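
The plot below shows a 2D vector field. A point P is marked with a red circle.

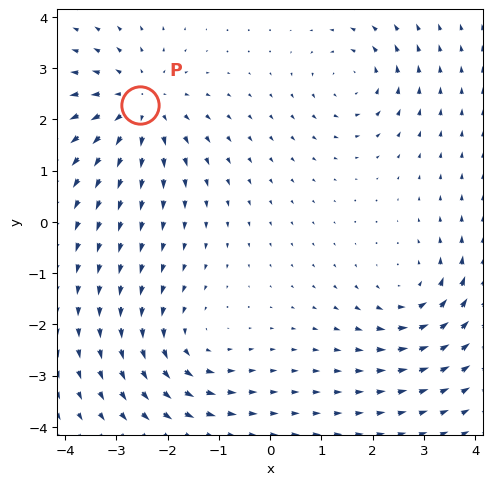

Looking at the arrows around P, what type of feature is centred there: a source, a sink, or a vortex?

source

At P (-2.5, 2.3) the arrows spread outward. Divergence about +4, curl ≈0 — positive divergence with near-zero curl is a source.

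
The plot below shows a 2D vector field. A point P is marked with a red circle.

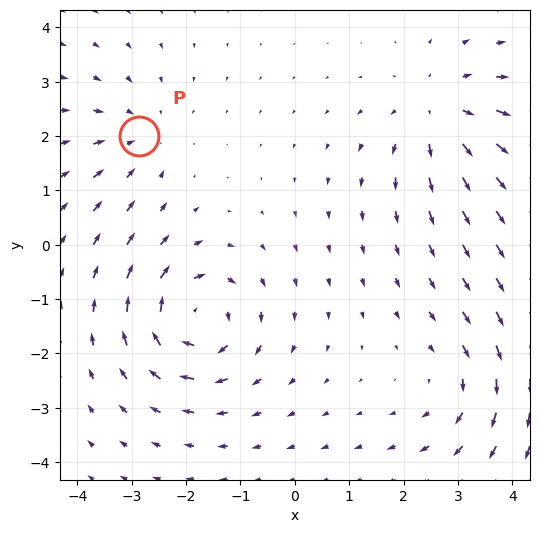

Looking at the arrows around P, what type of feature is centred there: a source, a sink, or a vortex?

sink

At P (-2.9, 2.0) the arrows converge inward. Divergence about -3, curl ≈0 — negative divergence with near-zero curl is a sink.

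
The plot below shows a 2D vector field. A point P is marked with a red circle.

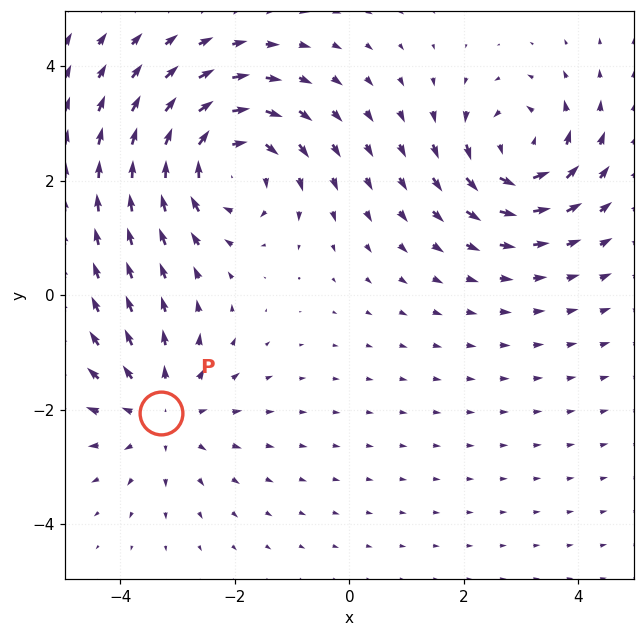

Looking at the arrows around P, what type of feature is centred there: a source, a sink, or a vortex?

source

At P (-3.3, -2.1) the arrows spread outward. Divergence about +3, curl ≈0 — positive divergence with near-zero curl is a source.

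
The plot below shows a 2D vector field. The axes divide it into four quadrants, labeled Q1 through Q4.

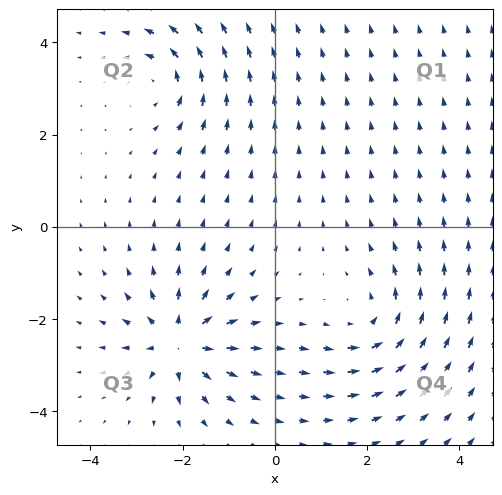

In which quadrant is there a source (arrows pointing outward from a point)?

The source sits at approximately (-2.1, -2.5), which lies in quadrant Q3. The divergence there is about +6, positive as expected for a source.

Q3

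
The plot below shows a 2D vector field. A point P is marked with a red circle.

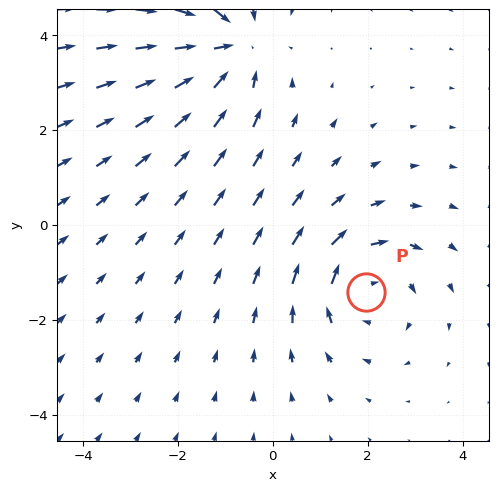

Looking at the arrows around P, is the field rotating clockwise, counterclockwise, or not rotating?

Near P at (2.0, -1.4) the arrows circulate clockwise. The curl (z-component) there is about -3; negative curl means clockwise rotation.

clockwise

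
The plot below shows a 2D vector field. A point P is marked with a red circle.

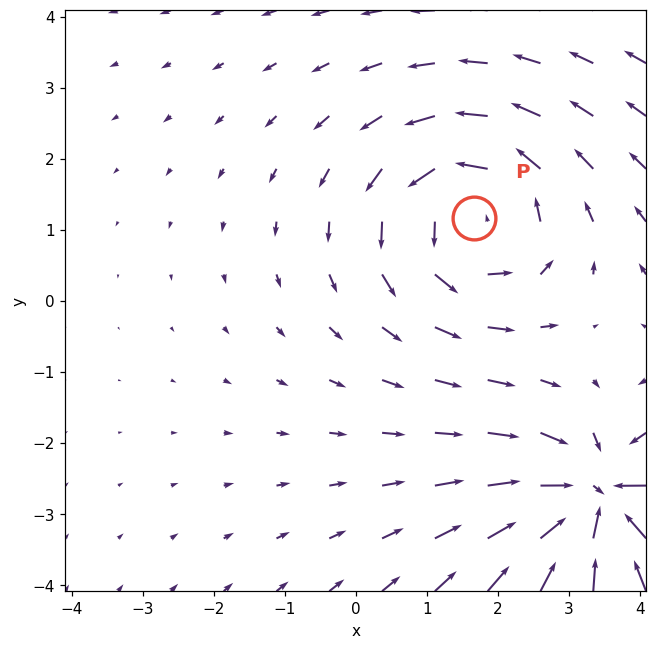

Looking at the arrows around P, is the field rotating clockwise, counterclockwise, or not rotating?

Near P at (1.7, 1.2) the arrows circulate counterclockwise. The curl (z-component) there is about +2; positive curl means counterclockwise rotation.

counterclockwise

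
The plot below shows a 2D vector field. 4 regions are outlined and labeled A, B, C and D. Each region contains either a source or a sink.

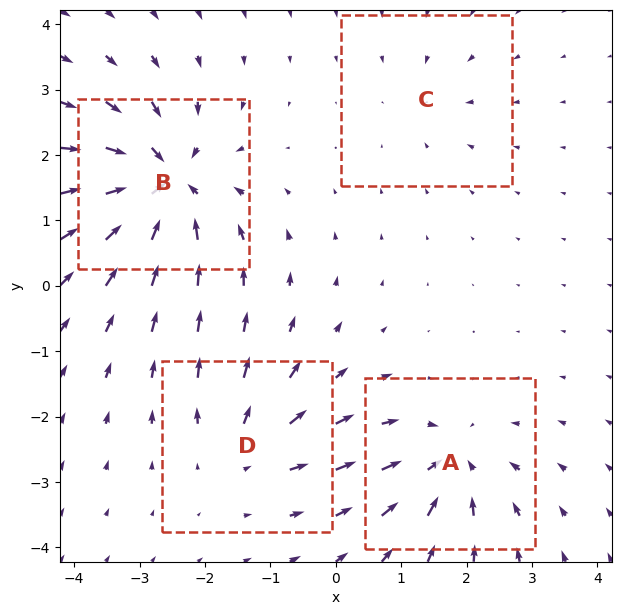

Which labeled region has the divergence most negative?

B

Divergence at each region's feature centre — A: about -6, B: about -8, C: about -3, D: about +4. Region B is most negative.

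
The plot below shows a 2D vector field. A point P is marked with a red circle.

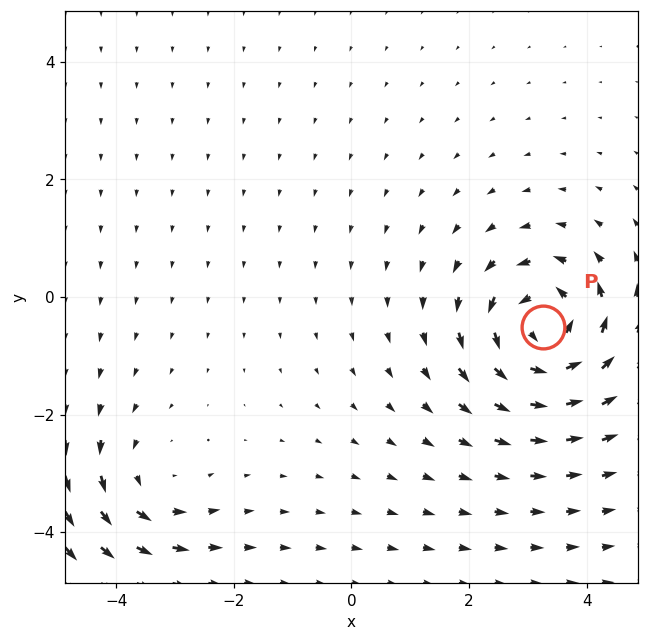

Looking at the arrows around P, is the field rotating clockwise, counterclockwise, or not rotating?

Near P at (3.3, -0.5) the arrows circulate counterclockwise. The curl (z-component) there is about +6; positive curl means counterclockwise rotation.

counterclockwise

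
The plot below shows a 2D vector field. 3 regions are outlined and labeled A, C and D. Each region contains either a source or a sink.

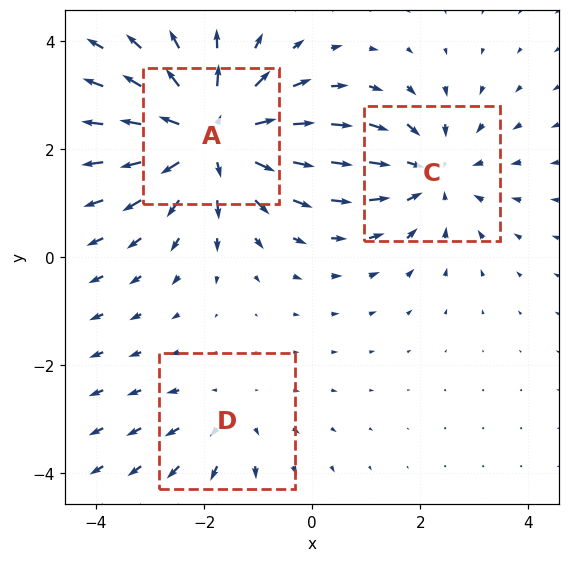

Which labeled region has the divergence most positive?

A

Divergence at each region's feature centre — A: about +4, C: about -3, D: about +2. Region A is most positive.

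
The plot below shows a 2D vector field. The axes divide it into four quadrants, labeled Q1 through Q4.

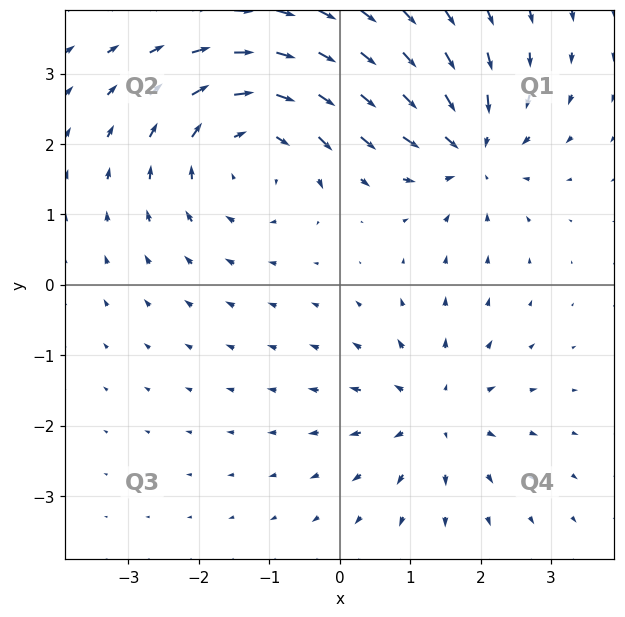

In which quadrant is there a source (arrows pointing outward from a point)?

Q4

The source sits at approximately (1.3, -1.8), which lies in quadrant Q4. The divergence there is about +3, positive as expected for a source.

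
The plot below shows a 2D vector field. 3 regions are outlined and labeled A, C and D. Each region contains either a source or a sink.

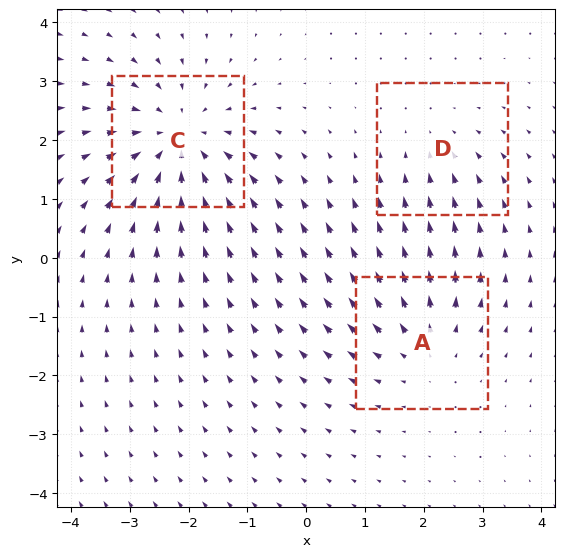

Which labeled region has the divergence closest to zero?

Divergence at each region's feature centre — A: about +3, C: about -4, D: about -2. Region D is closest to zero.

D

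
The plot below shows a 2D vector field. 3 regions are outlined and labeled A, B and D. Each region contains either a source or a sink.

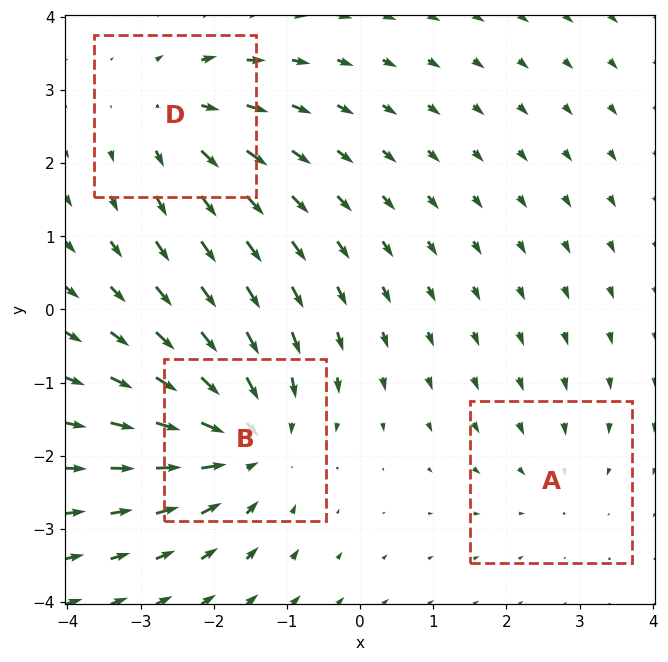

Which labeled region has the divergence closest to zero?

Divergence at each region's feature centre — A: about -2, B: about -4, D: about +3. Region A is closest to zero.

A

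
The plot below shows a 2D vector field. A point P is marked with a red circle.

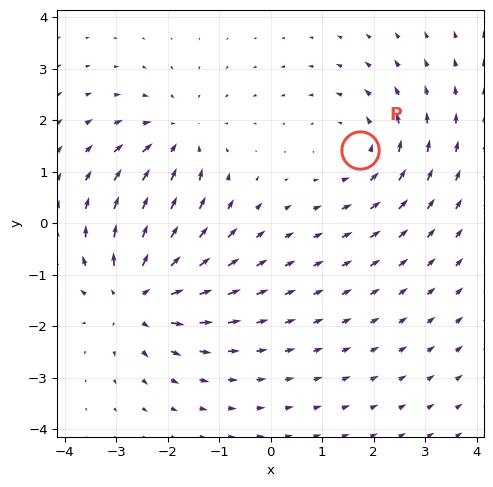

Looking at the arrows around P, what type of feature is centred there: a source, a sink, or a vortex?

vortex

At P (1.7, 1.4) the arrows circulate counterclockwise. Divergence ≈0, curl about +3 — near-zero divergence with nonzero curl is a vortex.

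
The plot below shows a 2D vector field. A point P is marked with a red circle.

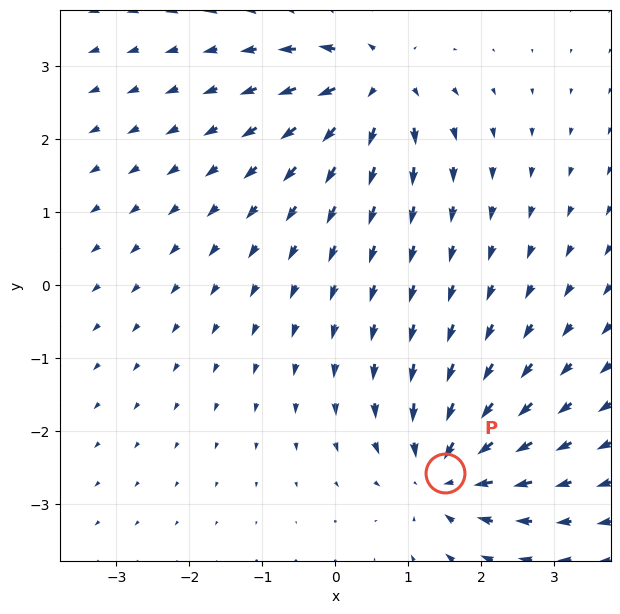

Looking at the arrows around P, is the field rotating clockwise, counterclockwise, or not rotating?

Near P at (1.5, -2.6) the arrows show no circulation. The curl there is ≈0.

not rotating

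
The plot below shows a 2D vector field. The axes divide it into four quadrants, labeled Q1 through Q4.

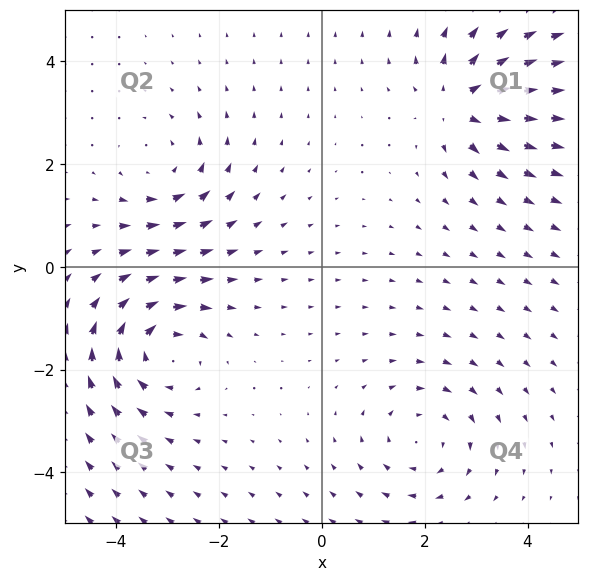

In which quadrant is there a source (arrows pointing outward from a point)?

Q1

The source sits at approximately (2.7, 3.2), which lies in quadrant Q1. The divergence there is about +4, positive as expected for a source.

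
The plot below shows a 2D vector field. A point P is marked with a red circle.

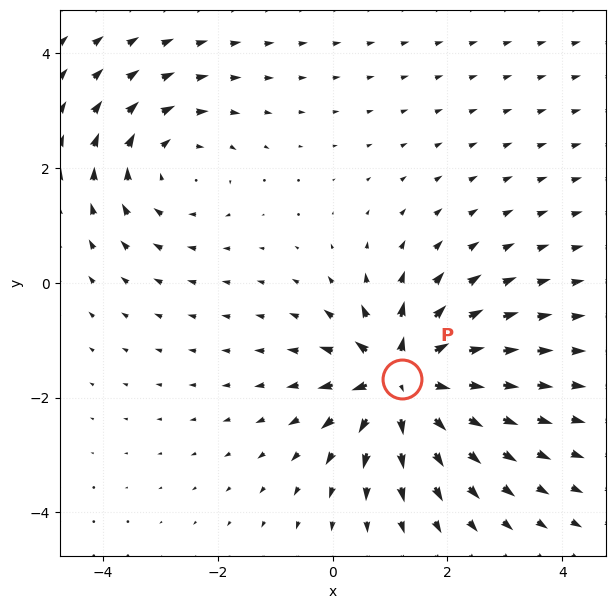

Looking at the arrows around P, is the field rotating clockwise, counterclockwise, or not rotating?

Near P at (1.2, -1.7) the arrows show no circulation. The curl there is ≈0.

not rotating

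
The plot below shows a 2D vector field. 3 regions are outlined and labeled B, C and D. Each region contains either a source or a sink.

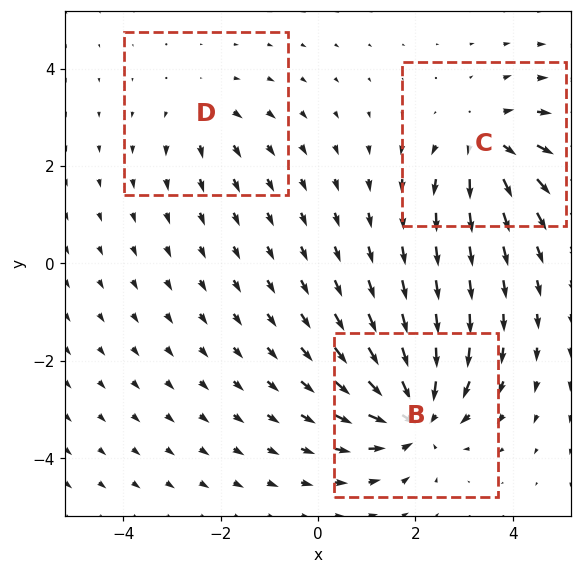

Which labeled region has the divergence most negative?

B

Divergence at each region's feature centre — B: about -5, C: about +4, D: about +2. Region B is most negative.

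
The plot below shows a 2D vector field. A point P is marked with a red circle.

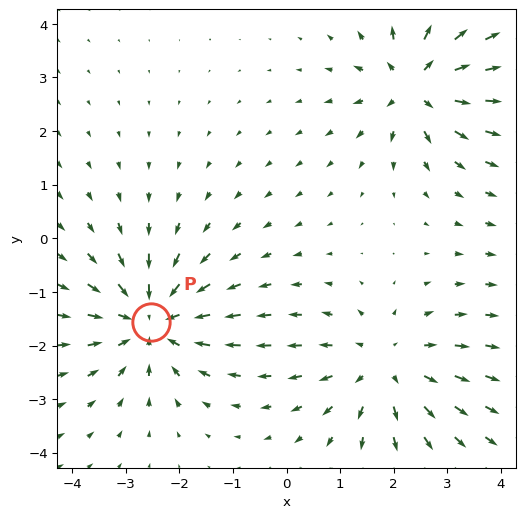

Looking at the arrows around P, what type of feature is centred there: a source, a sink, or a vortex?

sink

At P (-2.5, -1.6) the arrows converge inward. Divergence about -5, curl ≈0 — negative divergence with near-zero curl is a sink.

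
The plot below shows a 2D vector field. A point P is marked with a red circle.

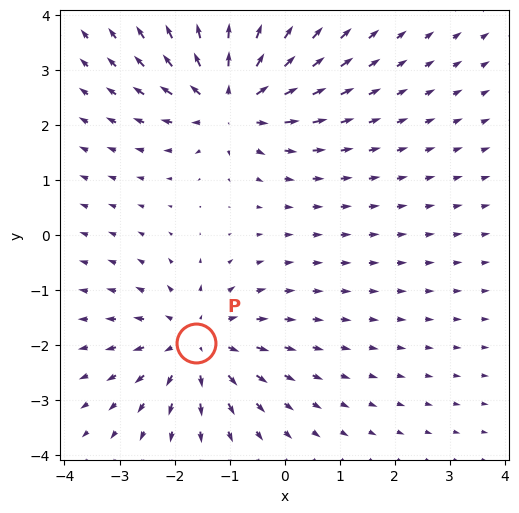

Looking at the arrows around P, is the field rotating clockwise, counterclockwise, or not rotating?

not rotating

Near P at (-1.6, -2.0) the arrows show no circulation. The curl there is ≈0.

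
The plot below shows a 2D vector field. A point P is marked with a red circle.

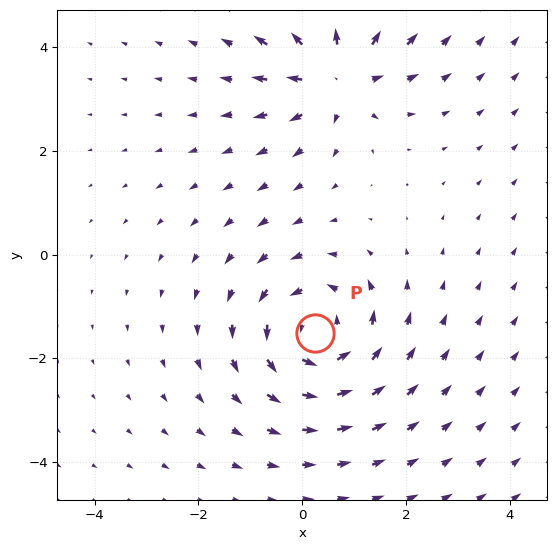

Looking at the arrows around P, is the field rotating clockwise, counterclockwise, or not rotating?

counterclockwise

Near P at (0.3, -1.5) the arrows circulate counterclockwise. The curl (z-component) there is about +4; positive curl means counterclockwise rotation.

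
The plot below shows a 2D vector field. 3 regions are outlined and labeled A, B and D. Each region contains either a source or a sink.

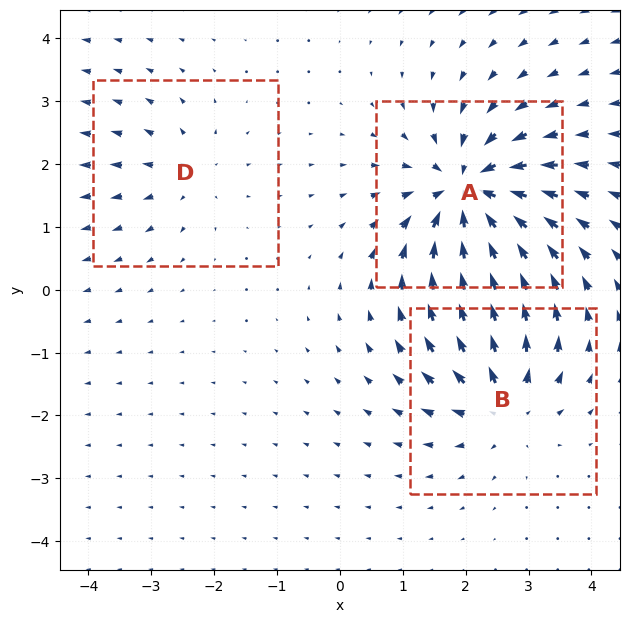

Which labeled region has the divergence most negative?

Divergence at each region's feature centre — A: about -6, B: about +4, D: about +2. Region A is most negative.

A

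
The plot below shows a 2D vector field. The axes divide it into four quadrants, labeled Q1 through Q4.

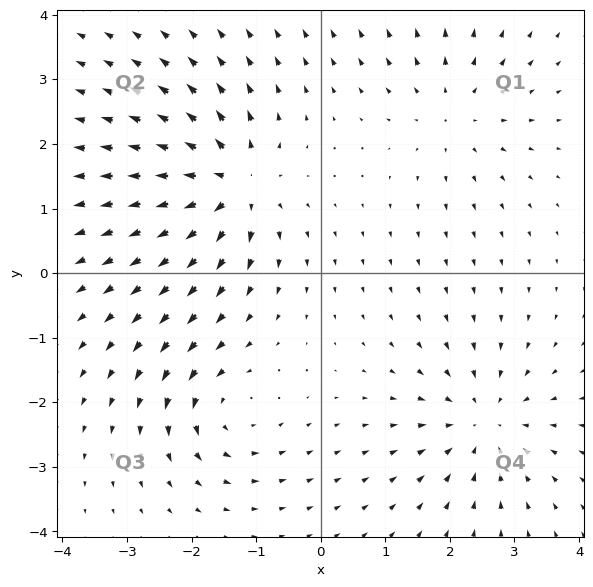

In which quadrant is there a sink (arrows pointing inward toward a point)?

The sink sits at approximately (2.5, -2.3), which lies in quadrant Q4. The divergence there is about -4, negative as expected for a sink.

Q4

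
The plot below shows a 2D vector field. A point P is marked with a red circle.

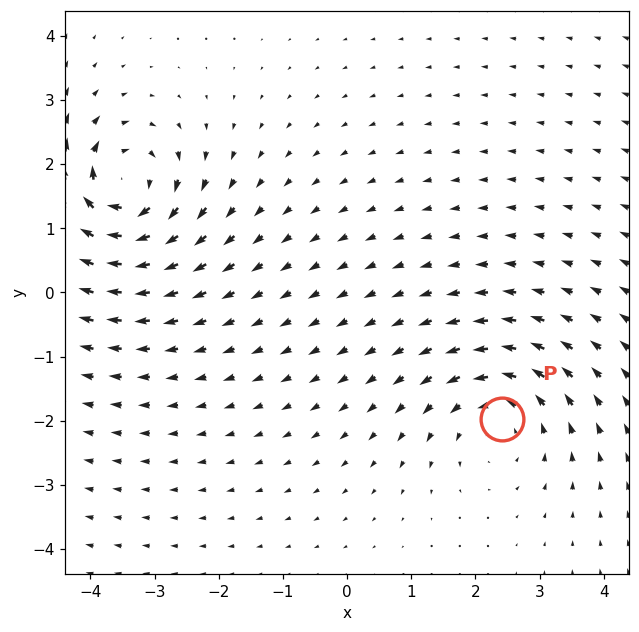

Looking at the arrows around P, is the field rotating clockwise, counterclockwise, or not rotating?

counterclockwise

Near P at (2.4, -2.0) the arrows circulate counterclockwise. The curl (z-component) there is about +3; positive curl means counterclockwise rotation.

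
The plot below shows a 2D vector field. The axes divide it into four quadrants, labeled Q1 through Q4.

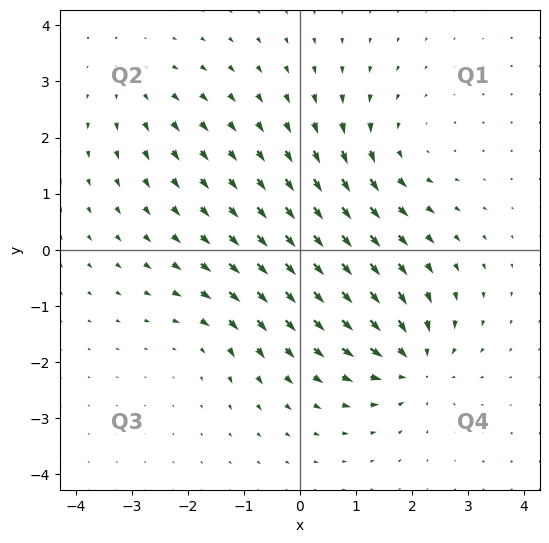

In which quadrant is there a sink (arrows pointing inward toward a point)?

The sink sits at approximately (2.0, -2.0), which lies in quadrant Q4. The divergence there is about -6, negative as expected for a sink.

Q4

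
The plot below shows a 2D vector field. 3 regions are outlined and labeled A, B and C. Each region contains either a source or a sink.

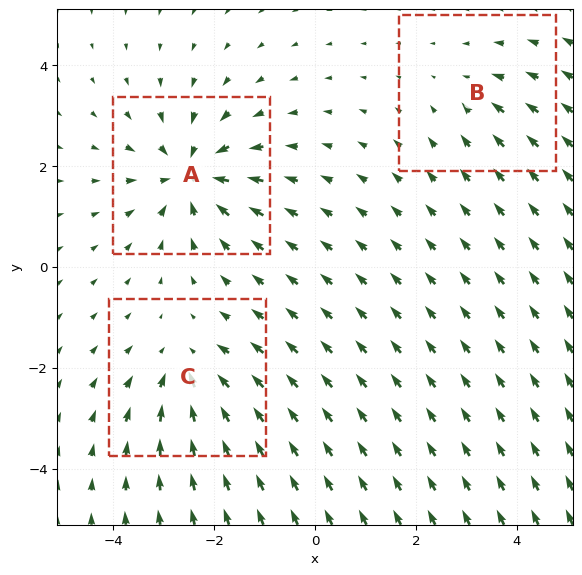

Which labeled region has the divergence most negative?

Divergence at each region's feature centre — A: about -5, B: about -2, C: about -3. Region A is most negative.

A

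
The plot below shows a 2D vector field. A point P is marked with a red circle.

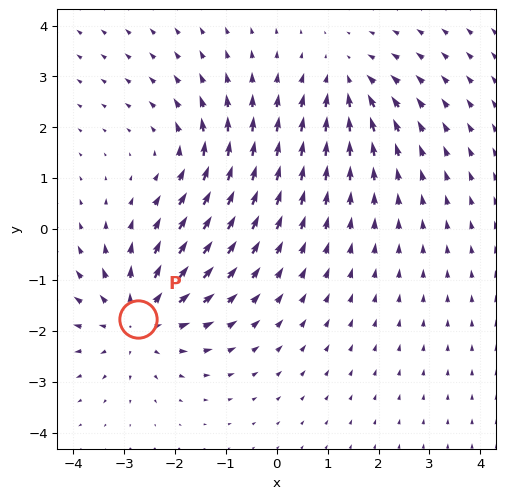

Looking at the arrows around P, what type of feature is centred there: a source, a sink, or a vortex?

At P (-2.7, -1.8) the arrows spread outward. Divergence about +5, curl ≈0 — positive divergence with near-zero curl is a source.

source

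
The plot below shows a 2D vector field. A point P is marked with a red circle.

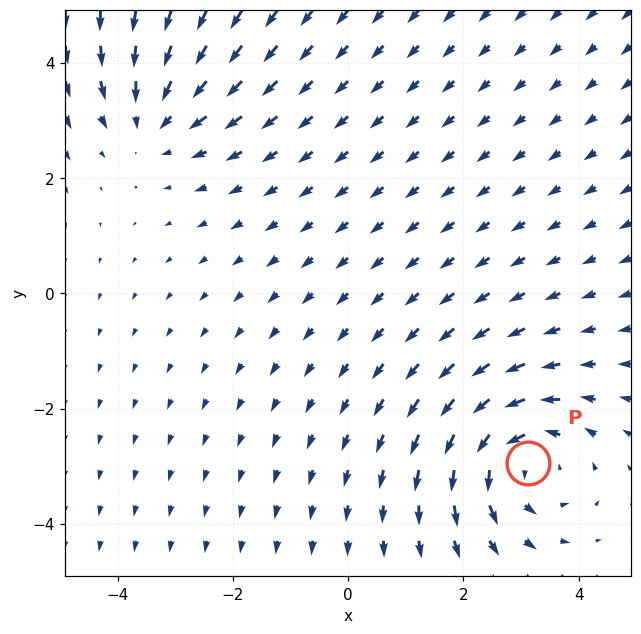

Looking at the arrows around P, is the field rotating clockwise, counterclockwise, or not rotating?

counterclockwise

Near P at (3.1, -2.9) the arrows circulate counterclockwise. The curl (z-component) there is about +4; positive curl means counterclockwise rotation.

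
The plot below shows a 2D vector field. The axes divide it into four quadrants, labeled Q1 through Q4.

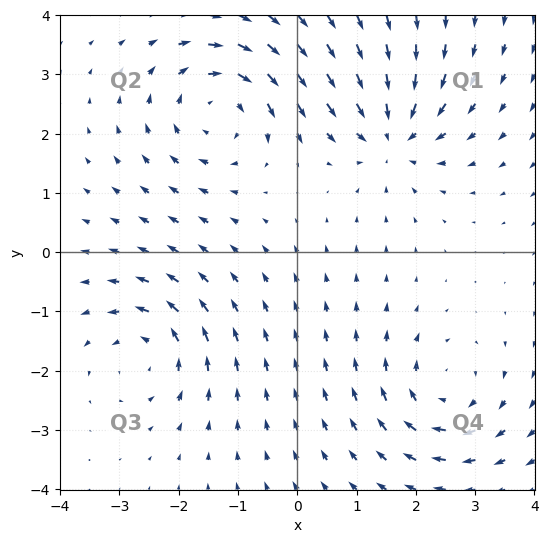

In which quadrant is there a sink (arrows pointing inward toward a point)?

The sink sits at approximately (1.6, 2.0), which lies in quadrant Q1. The divergence there is about -6, negative as expected for a sink.

Q1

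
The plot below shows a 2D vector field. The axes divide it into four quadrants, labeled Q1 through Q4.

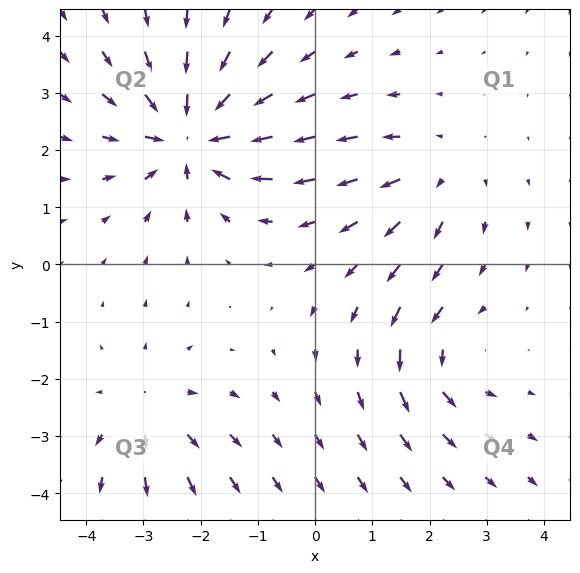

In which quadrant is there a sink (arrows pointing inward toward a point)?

The sink sits at approximately (-2.2, 2.3), which lies in quadrant Q2. The divergence there is about -6, negative as expected for a sink.

Q2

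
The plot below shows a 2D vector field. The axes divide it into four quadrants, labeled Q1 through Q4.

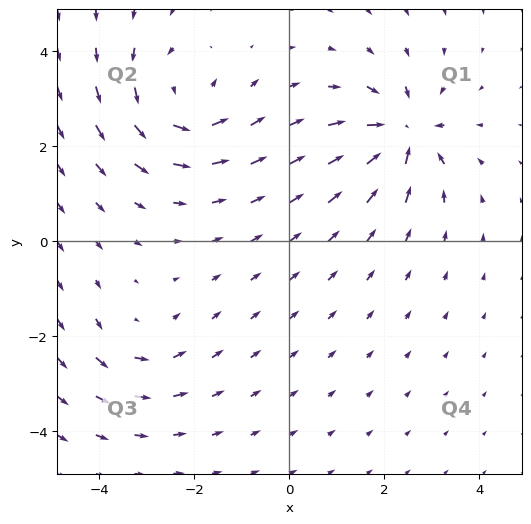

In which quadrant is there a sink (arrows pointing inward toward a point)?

Q1

The sink sits at approximately (2.4, 2.3), which lies in quadrant Q1. The divergence there is about -6, negative as expected for a sink.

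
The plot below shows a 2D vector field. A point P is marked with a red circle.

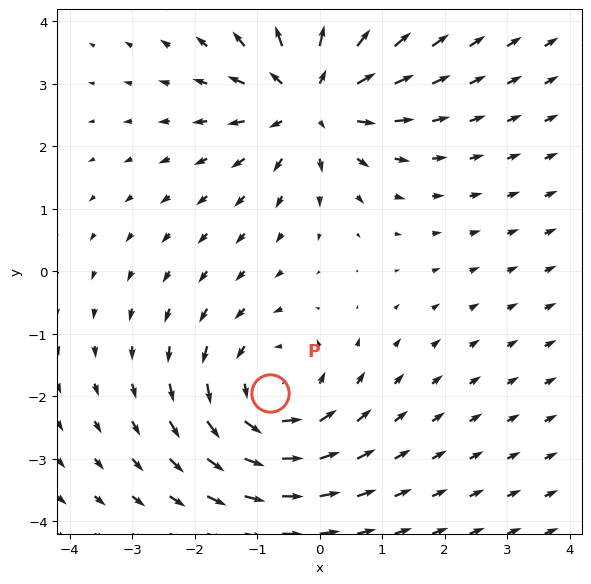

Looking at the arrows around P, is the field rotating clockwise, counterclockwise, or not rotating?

Near P at (-0.8, -1.9) the arrows circulate counterclockwise. The curl (z-component) there is about +3; positive curl means counterclockwise rotation.

counterclockwise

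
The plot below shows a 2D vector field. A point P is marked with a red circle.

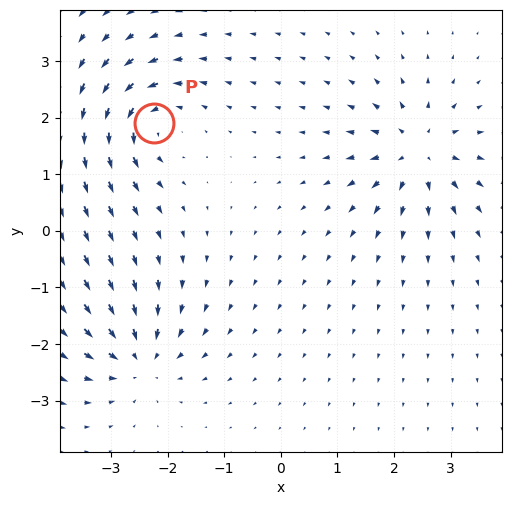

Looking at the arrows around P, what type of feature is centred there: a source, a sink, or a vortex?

At P (-2.2, 1.9) the arrows circulate counterclockwise. Divergence ≈0, curl about +7 — near-zero divergence with nonzero curl is a vortex.

vortex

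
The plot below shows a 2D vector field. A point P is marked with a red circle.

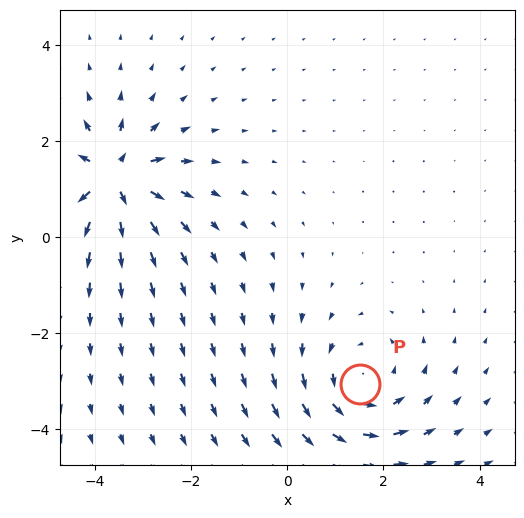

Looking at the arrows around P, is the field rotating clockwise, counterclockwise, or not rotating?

Near P at (1.5, -3.1) the arrows circulate counterclockwise. The curl (z-component) there is about +4; positive curl means counterclockwise rotation.

counterclockwise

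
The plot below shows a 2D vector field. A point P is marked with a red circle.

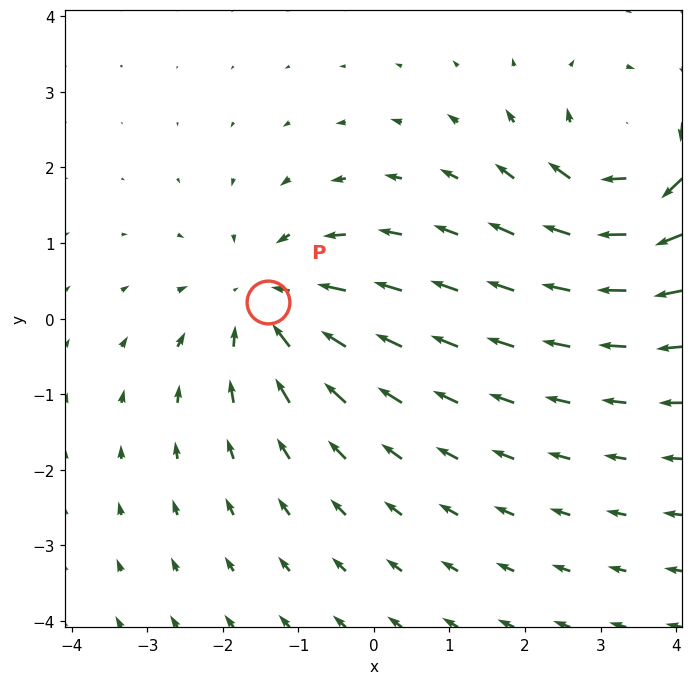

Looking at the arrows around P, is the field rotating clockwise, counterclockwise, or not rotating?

not rotating

Near P at (-1.4, 0.2) the arrows show no circulation. The curl there is ≈0.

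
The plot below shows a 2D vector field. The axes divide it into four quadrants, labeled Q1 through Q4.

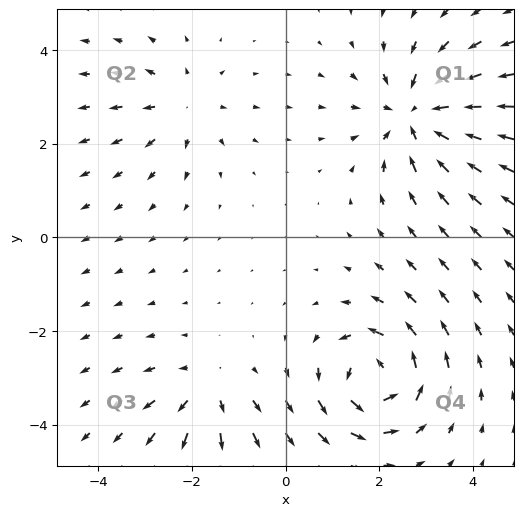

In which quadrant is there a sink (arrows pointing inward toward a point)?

The sink sits at approximately (2.8, 2.6), which lies in quadrant Q1. The divergence there is about -5, negative as expected for a sink.

Q1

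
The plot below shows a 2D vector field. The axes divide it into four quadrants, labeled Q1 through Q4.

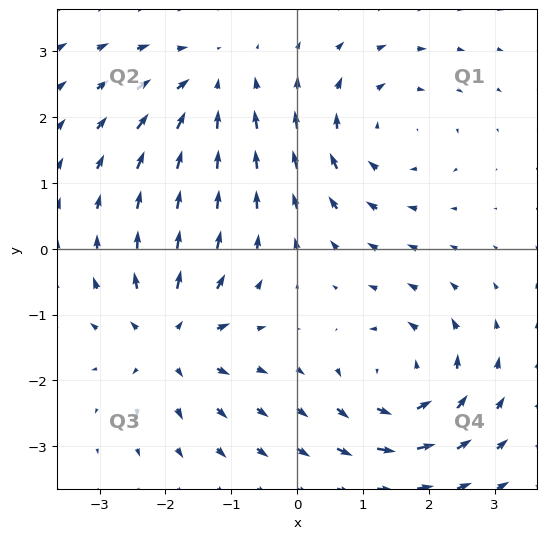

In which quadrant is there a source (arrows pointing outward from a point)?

The source sits at approximately (-1.9, -1.4), which lies in quadrant Q3. The divergence there is about +6, positive as expected for a source.

Q3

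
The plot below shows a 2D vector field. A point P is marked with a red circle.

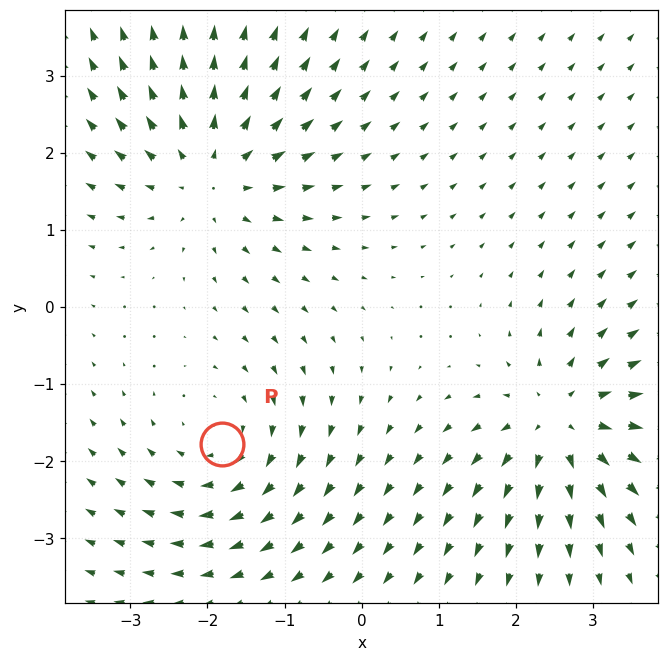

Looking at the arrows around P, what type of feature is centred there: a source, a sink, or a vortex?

At P (-1.8, -1.8) the arrows circulate clockwise. Divergence ≈0, curl about -3 — near-zero divergence with nonzero curl is a vortex.

vortex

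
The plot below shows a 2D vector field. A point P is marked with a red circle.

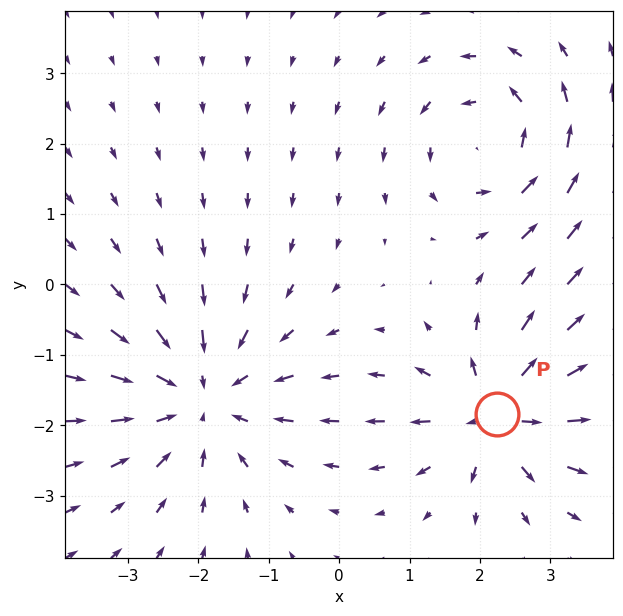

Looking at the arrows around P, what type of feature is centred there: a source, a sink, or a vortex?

source

At P (2.2, -1.8) the arrows spread outward. Divergence about +5, curl ≈0 — positive divergence with near-zero curl is a source.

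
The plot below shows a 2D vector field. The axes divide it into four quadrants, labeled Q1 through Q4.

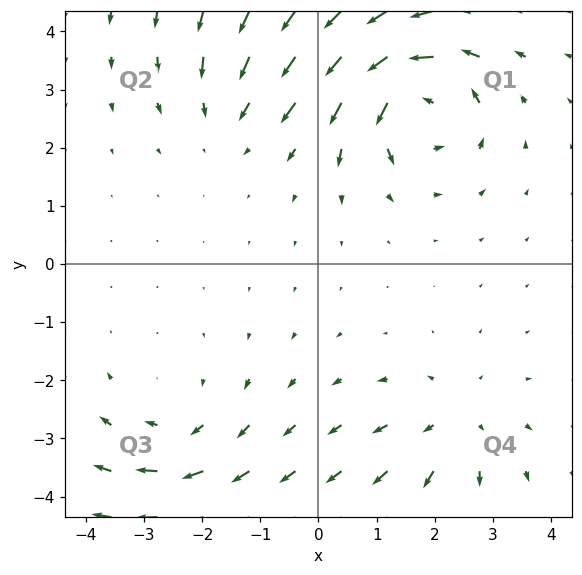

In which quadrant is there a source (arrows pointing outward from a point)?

The source sits at approximately (2.3, -2.7), which lies in quadrant Q4. The divergence there is about +3, positive as expected for a source.

Q4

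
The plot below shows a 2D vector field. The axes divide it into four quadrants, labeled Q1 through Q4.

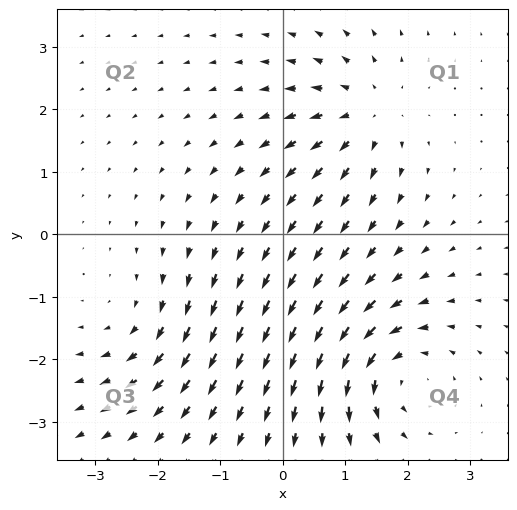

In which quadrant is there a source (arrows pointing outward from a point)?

Q1

The source sits at approximately (1.3, 1.9), which lies in quadrant Q1. The divergence there is about +4, positive as expected for a source.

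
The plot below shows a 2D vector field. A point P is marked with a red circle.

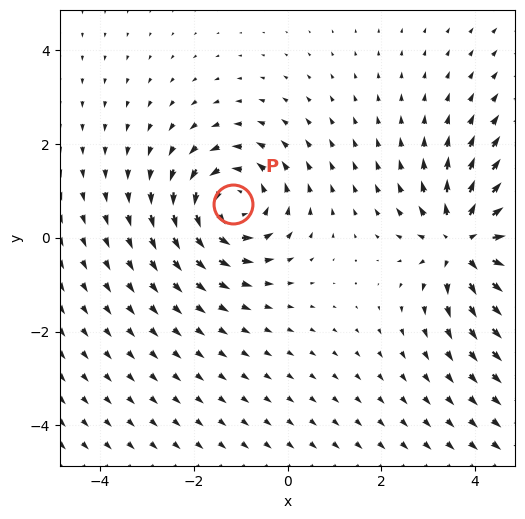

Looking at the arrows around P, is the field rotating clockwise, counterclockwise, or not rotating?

Near P at (-1.2, 0.7) the arrows circulate counterclockwise. The curl (z-component) there is about +4; positive curl means counterclockwise rotation.

counterclockwise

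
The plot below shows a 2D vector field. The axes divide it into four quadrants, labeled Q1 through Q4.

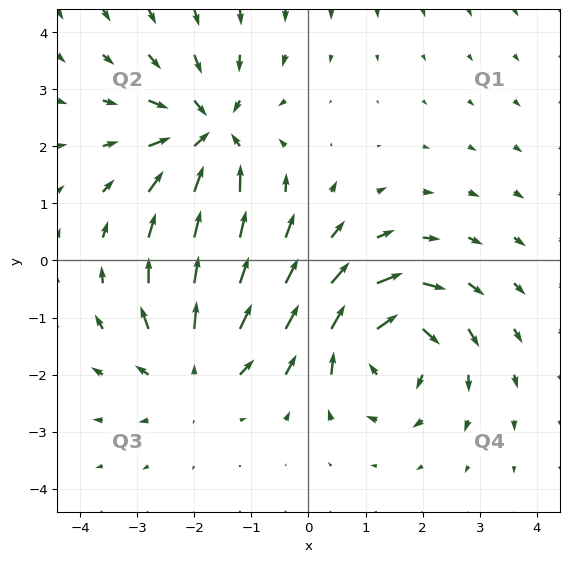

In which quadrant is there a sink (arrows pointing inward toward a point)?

The sink sits at approximately (-1.7, 2.2), which lies in quadrant Q2. The divergence there is about -5, negative as expected for a sink.

Q2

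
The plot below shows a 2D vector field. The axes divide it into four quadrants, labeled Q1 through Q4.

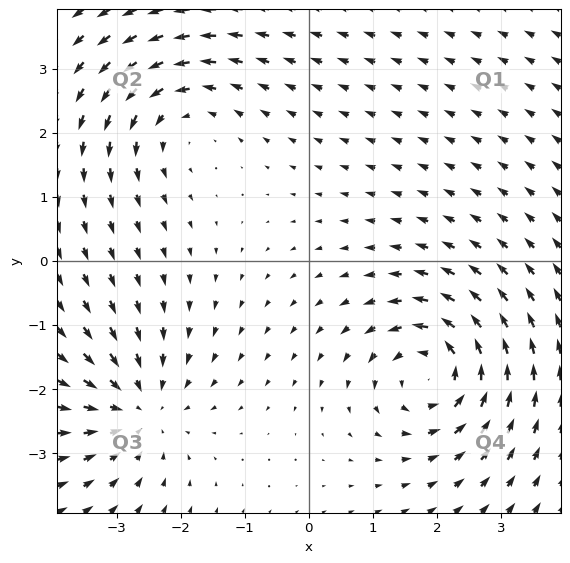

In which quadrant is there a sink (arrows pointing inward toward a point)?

The sink sits at approximately (-2.6, -2.3), which lies in quadrant Q3. The divergence there is about -4, negative as expected for a sink.

Q3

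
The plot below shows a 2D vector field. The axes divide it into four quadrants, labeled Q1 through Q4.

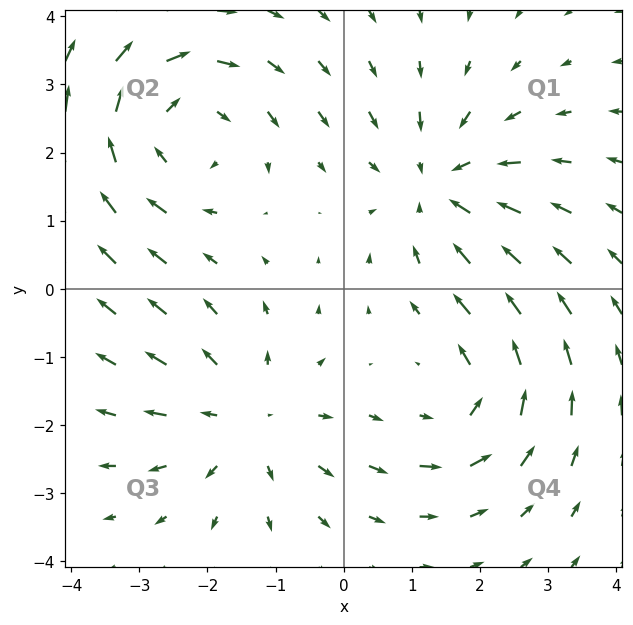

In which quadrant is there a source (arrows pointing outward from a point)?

The source sits at approximately (-1.4, -1.9), which lies in quadrant Q3. The divergence there is about +2, positive as expected for a source.

Q3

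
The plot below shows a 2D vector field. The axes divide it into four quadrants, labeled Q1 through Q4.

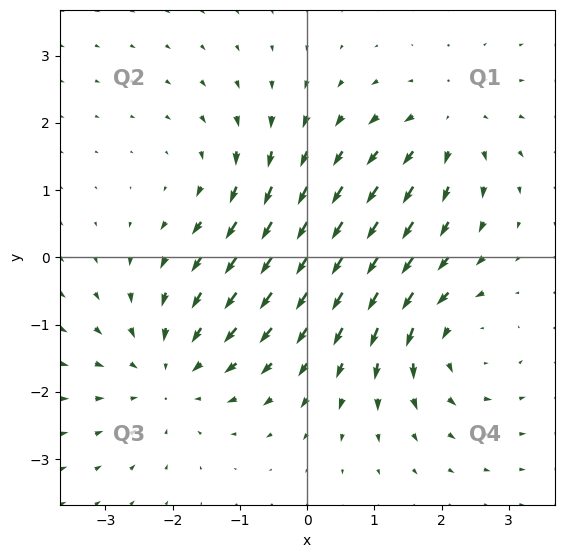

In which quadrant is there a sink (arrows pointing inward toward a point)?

Q3

The sink sits at approximately (-2.0, -1.7), which lies in quadrant Q3. The divergence there is about -4, negative as expected for a sink.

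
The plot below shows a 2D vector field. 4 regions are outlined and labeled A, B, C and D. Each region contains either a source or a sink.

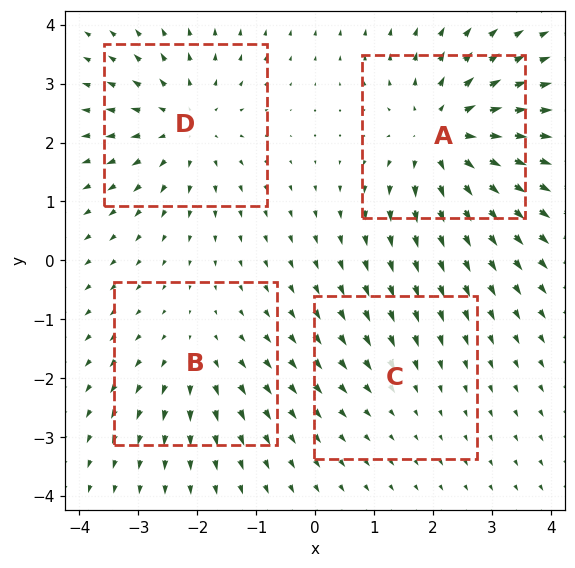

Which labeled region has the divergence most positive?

A

Divergence at each region's feature centre — A: about +6, B: about +3, C: about -2, D: about +5. Region A is most positive.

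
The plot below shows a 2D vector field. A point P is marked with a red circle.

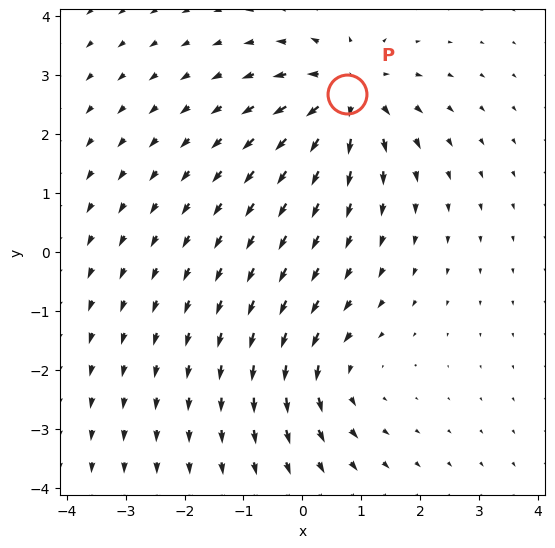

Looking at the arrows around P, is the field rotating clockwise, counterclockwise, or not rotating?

not rotating

Near P at (0.8, 2.7) the arrows show no circulation. The curl there is ≈0.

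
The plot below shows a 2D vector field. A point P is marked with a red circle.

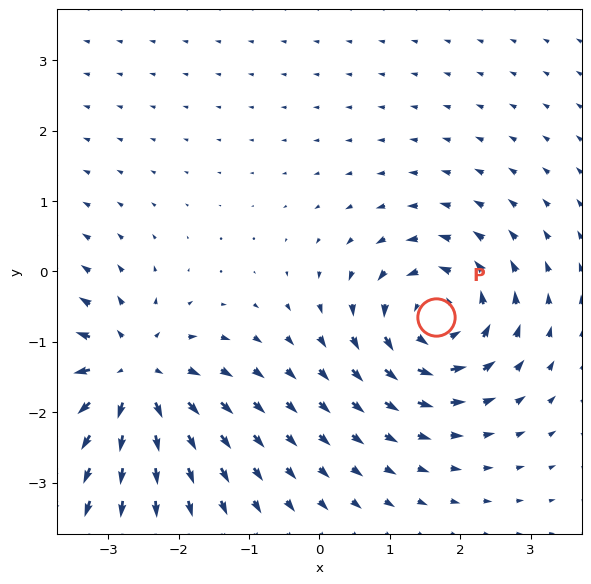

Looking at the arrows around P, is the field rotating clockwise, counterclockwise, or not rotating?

Near P at (1.7, -0.7) the arrows circulate counterclockwise. The curl (z-component) there is about +5; positive curl means counterclockwise rotation.

counterclockwise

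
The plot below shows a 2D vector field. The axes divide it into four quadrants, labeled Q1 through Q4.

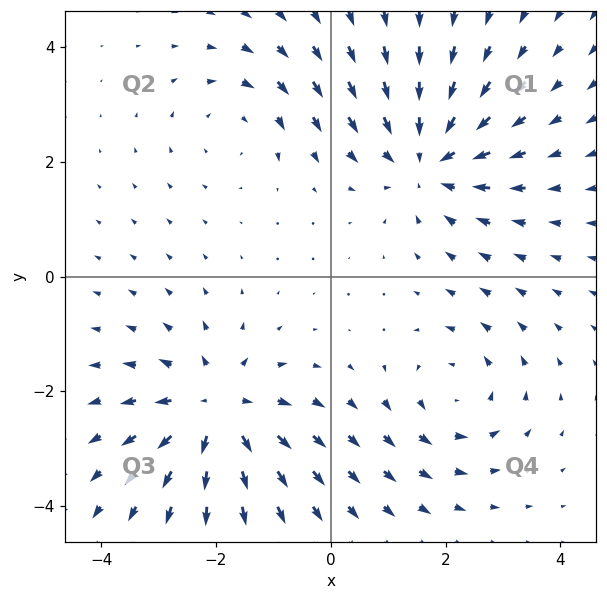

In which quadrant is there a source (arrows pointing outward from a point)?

Q3

The source sits at approximately (-2.0, -2.3), which lies in quadrant Q3. The divergence there is about +5, positive as expected for a source.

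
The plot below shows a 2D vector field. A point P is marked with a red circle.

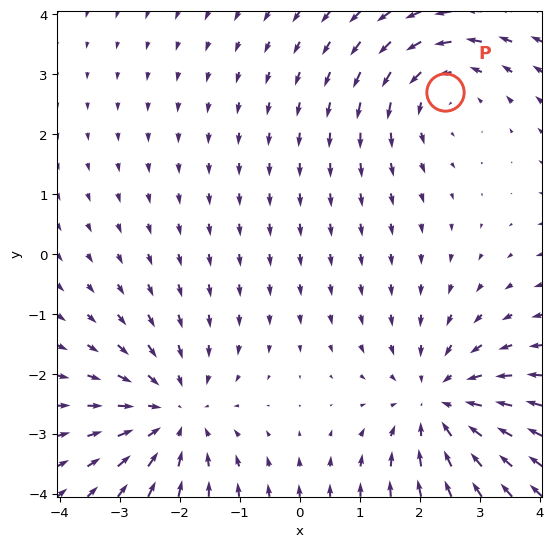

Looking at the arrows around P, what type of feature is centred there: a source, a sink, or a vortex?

vortex

At P (2.4, 2.7) the arrows circulate counterclockwise. Divergence ≈0, curl about +3 — near-zero divergence with nonzero curl is a vortex.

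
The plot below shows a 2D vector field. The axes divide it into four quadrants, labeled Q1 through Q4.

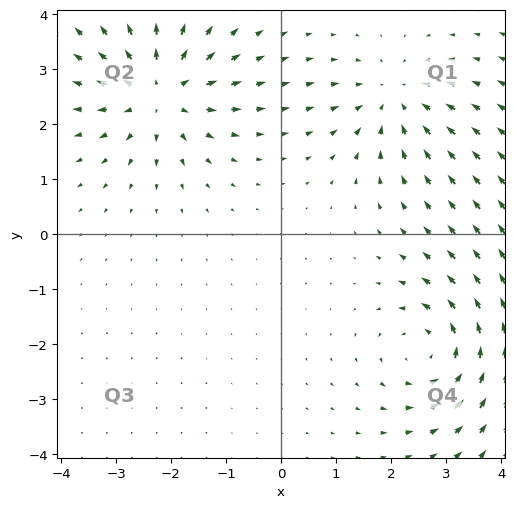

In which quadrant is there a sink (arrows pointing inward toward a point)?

Q1

The sink sits at approximately (2.1, 2.4), which lies in quadrant Q1. The divergence there is about -3, negative as expected for a sink.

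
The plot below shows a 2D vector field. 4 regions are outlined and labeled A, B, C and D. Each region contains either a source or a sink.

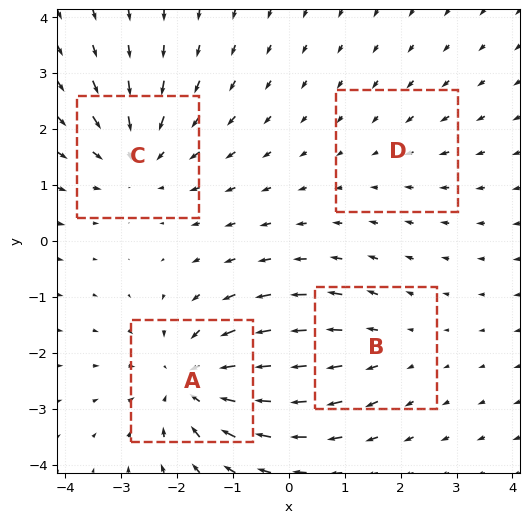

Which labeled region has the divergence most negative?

A

Divergence at each region's feature centre — A: about -6, B: about +3, C: about -4, D: about -2. Region A is most negative.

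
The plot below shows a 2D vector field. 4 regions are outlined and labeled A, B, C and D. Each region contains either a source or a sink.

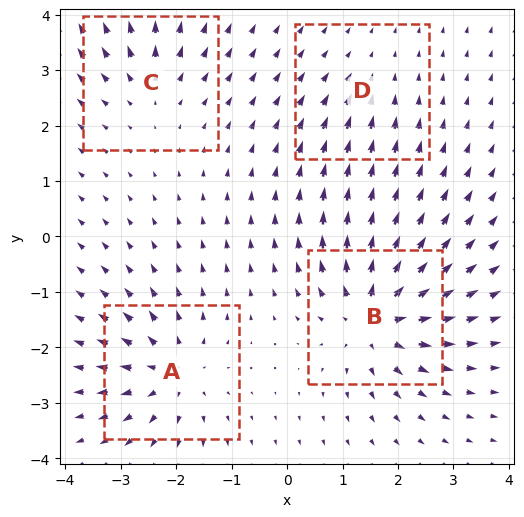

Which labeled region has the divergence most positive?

B

Divergence at each region's feature centre — A: about +6, B: about +8, C: about +4, D: about -2. Region B is most positive.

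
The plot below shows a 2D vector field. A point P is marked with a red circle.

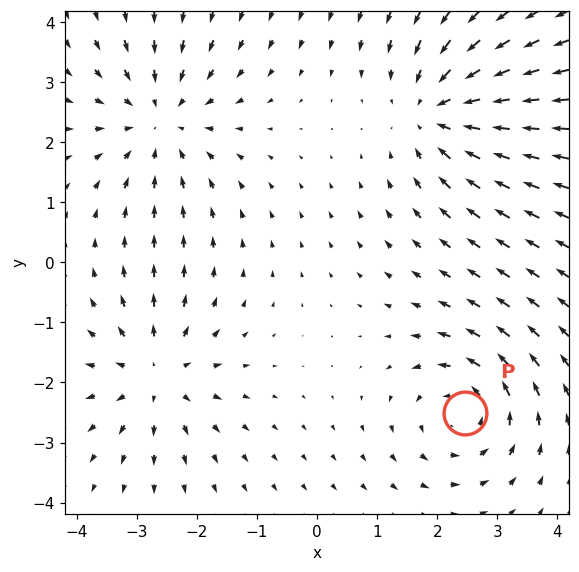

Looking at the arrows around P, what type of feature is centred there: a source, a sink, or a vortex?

At P (2.5, -2.5) the arrows circulate counterclockwise. Divergence ≈0, curl about +4 — near-zero divergence with nonzero curl is a vortex.

vortex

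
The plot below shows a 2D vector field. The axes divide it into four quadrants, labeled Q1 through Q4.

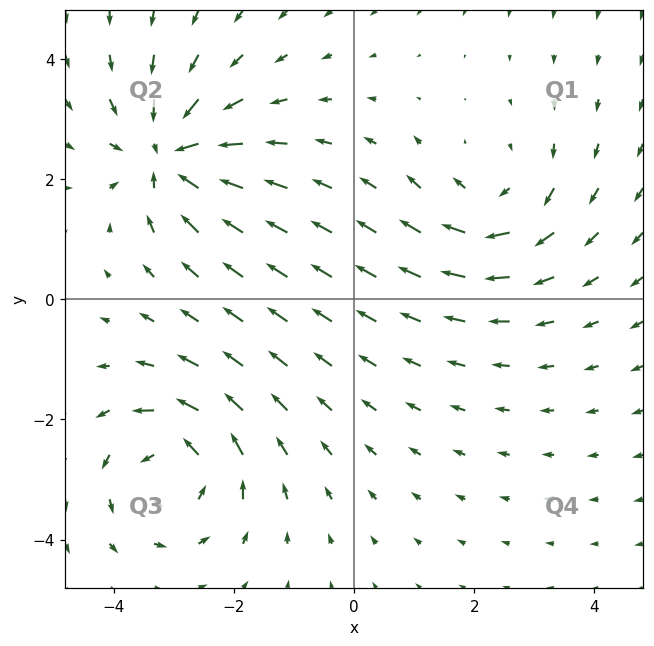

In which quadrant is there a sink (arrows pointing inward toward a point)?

The sink sits at approximately (-3.1, 2.4), which lies in quadrant Q2. The divergence there is about -5, negative as expected for a sink.

Q2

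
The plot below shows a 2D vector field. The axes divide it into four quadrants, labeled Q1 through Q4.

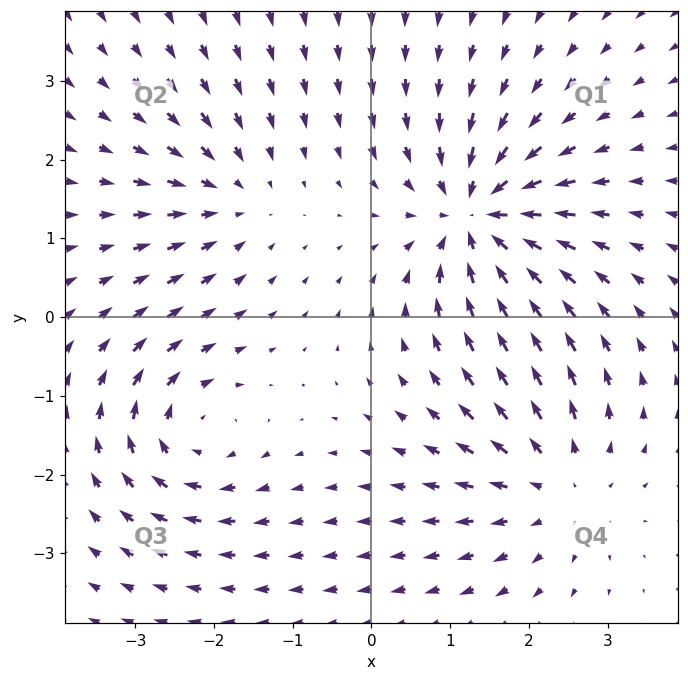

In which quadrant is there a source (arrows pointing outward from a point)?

Q4

The source sits at approximately (2.4, -2.1), which lies in quadrant Q4. The divergence there is about +3, positive as expected for a source.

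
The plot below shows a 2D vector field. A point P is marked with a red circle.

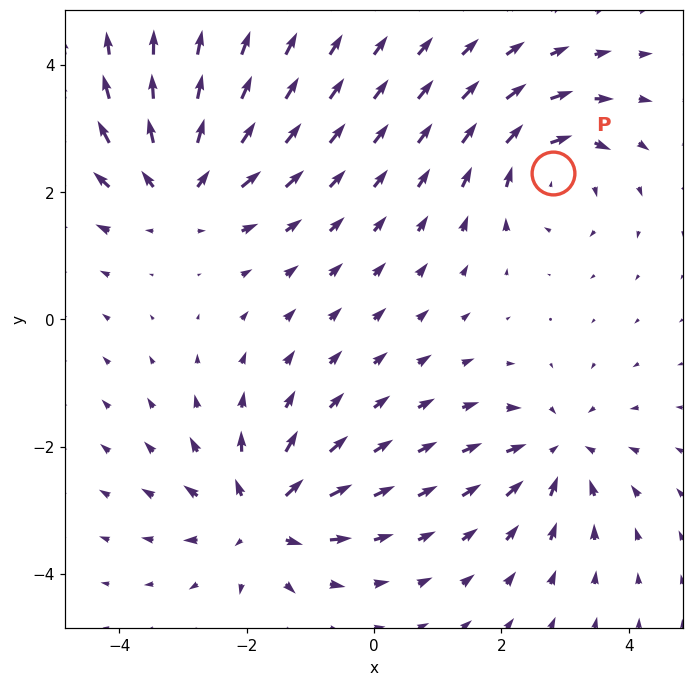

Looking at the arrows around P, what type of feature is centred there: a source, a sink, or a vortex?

vortex

At P (2.8, 2.3) the arrows circulate clockwise. Divergence ≈0, curl about -5 — near-zero divergence with nonzero curl is a vortex.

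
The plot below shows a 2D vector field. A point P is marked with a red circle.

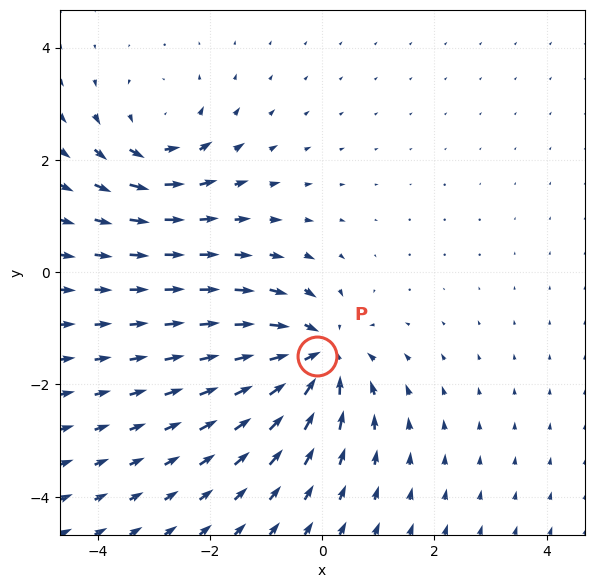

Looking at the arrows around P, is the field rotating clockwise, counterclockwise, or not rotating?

Near P at (-0.1, -1.5) the arrows show no circulation. The curl there is ≈0.

not rotating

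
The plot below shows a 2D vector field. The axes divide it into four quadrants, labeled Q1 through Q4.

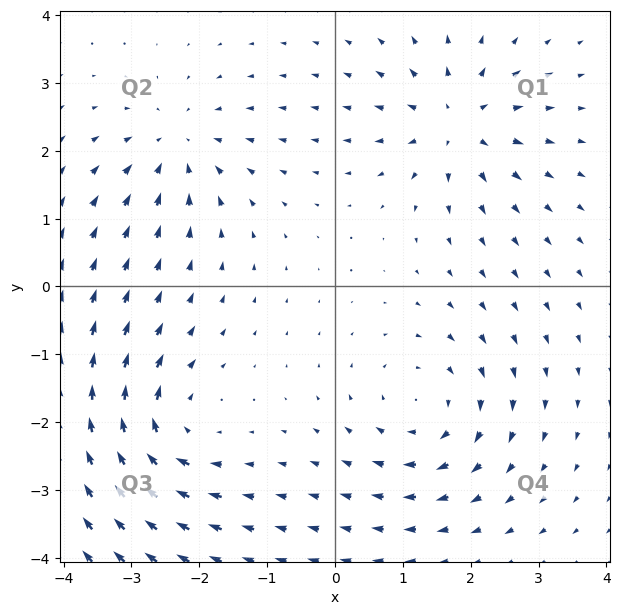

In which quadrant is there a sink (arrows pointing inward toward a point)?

Q2

The sink sits at approximately (-2.3, 2.1), which lies in quadrant Q2. The divergence there is about -4, negative as expected for a sink.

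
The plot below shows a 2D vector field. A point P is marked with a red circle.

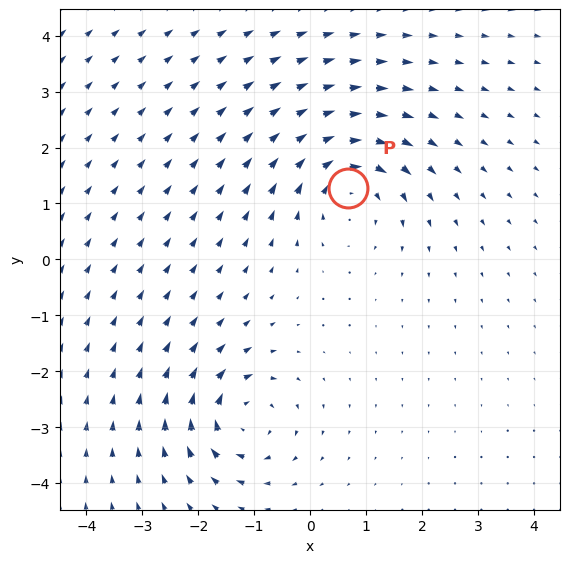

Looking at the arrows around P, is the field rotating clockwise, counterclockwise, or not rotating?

Near P at (0.7, 1.3) the arrows circulate clockwise. The curl (z-component) there is about -5; negative curl means clockwise rotation.

clockwise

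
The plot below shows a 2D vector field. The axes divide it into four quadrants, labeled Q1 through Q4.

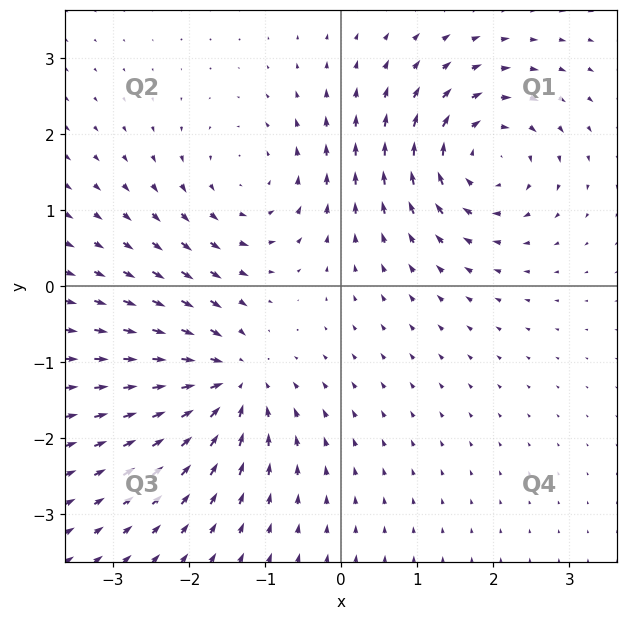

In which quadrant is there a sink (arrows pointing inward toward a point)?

Q3

The sink sits at approximately (-1.5, -1.3), which lies in quadrant Q3. The divergence there is about -6, negative as expected for a sink.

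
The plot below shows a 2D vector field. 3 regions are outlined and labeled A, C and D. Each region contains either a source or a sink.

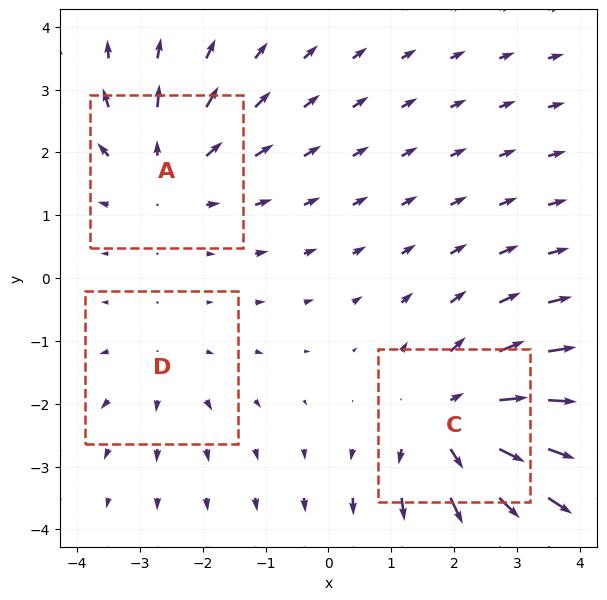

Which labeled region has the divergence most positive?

Divergence at each region's feature centre — A: about +3, C: about +4, D: about +2. Region C is most positive.

C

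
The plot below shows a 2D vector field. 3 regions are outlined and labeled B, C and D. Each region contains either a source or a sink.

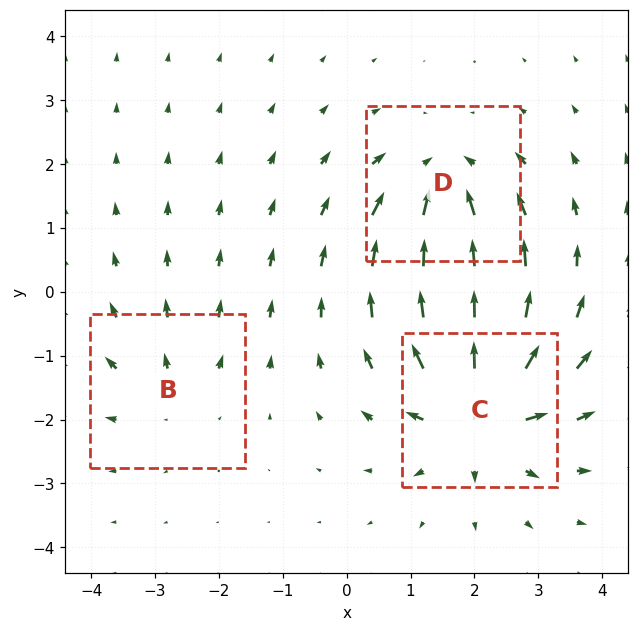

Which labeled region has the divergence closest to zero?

B

Divergence at each region's feature centre — B: about +3, C: about +6, D: about -4. Region B is closest to zero.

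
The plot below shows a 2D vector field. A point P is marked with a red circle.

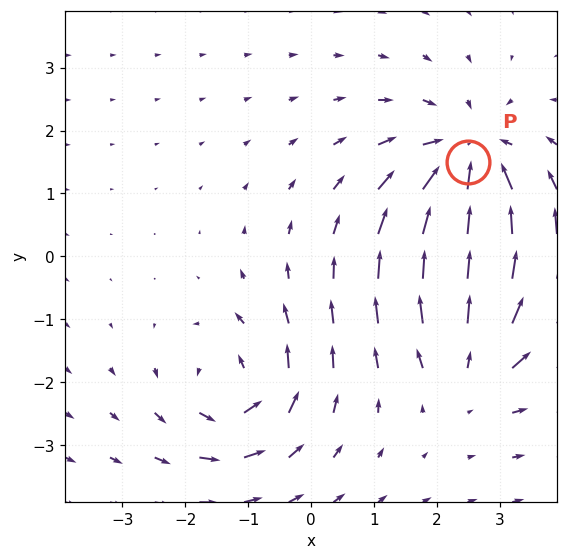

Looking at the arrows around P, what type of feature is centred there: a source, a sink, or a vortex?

sink

At P (2.5, 1.5) the arrows converge inward. Divergence about -5, curl ≈0 — negative divergence with near-zero curl is a sink.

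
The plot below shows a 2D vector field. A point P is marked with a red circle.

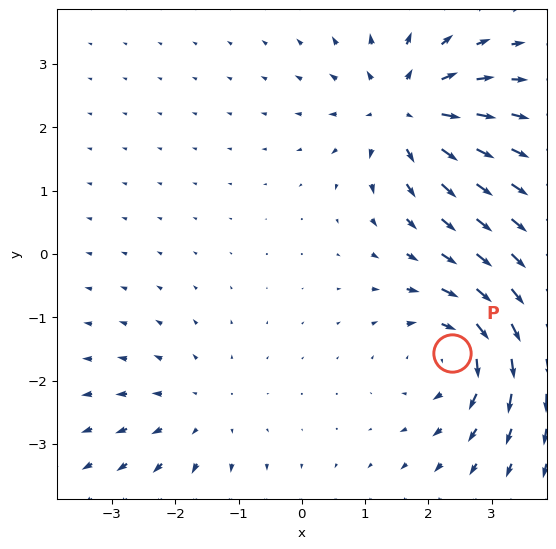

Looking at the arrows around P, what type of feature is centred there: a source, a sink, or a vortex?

vortex

At P (2.4, -1.6) the arrows circulate clockwise. Divergence ≈0, curl about -6 — near-zero divergence with nonzero curl is a vortex.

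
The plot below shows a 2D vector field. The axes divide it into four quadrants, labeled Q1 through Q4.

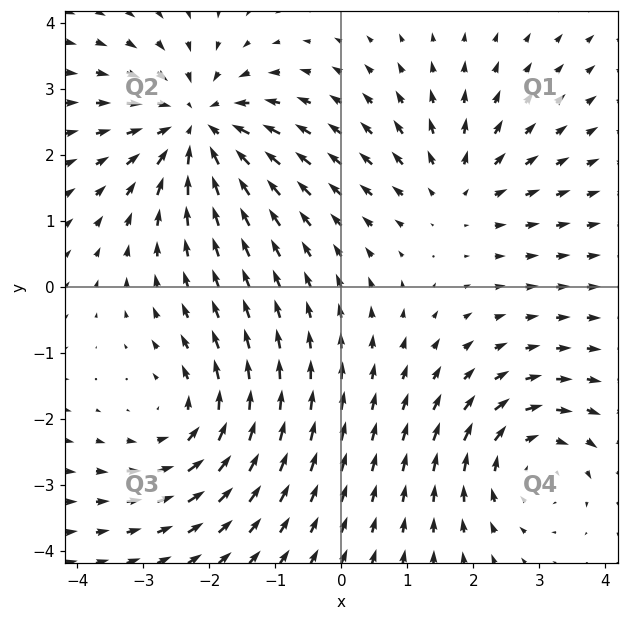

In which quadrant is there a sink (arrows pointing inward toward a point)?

Q2

The sink sits at approximately (-2.2, 2.4), which lies in quadrant Q2. The divergence there is about -5, negative as expected for a sink.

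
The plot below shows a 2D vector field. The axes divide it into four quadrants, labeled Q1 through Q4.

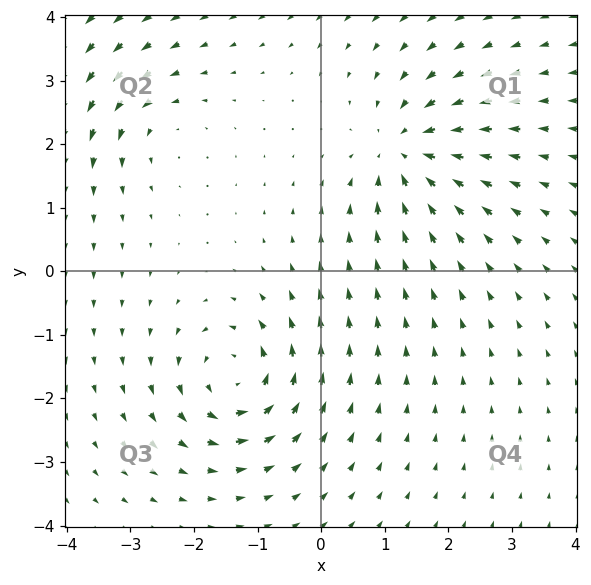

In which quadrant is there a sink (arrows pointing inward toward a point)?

Q1

The sink sits at approximately (1.3, 1.9), which lies in quadrant Q1. The divergence there is about -6, negative as expected for a sink.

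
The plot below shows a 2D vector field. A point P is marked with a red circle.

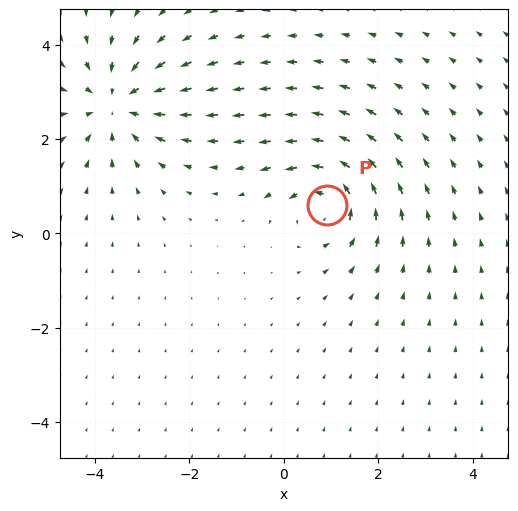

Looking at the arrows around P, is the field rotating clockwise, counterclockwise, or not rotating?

counterclockwise

Near P at (0.9, 0.6) the arrows circulate counterclockwise. The curl (z-component) there is about +4; positive curl means counterclockwise rotation.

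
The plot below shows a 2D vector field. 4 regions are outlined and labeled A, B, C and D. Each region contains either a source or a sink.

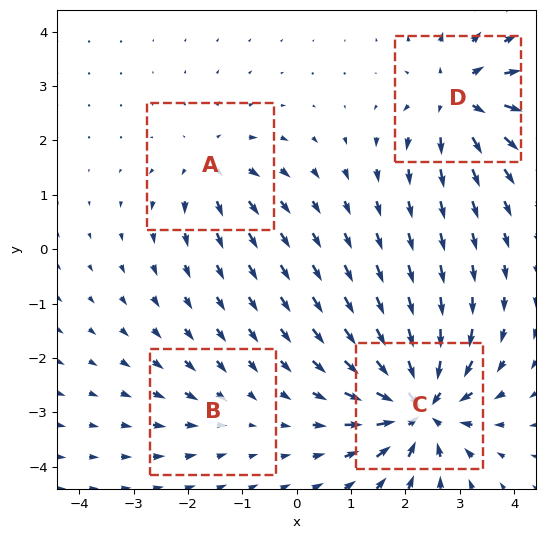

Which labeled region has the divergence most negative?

Divergence at each region's feature centre — A: about +4, B: about -2, C: about -9, D: about +6. Region C is most negative.

C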